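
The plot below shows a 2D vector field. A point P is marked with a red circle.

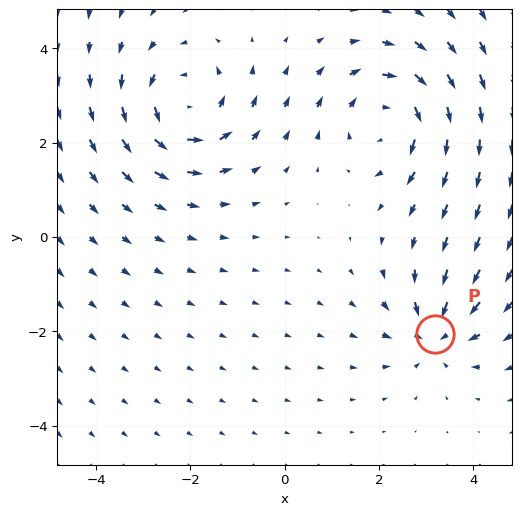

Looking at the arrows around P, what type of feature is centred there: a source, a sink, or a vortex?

At P (3.2, -2.1) the arrows converge inward. Divergence about -4, curl ≈0 — negative divergence with near-zero curl is a sink.

sink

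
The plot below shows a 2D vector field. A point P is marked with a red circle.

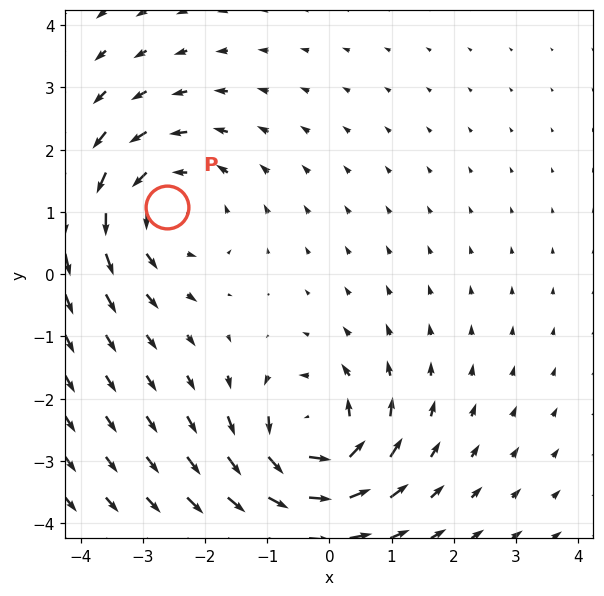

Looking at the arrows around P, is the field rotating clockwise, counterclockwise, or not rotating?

Near P at (-2.6, 1.1) the arrows circulate counterclockwise. The curl (z-component) there is about +3; positive curl means counterclockwise rotation.

counterclockwise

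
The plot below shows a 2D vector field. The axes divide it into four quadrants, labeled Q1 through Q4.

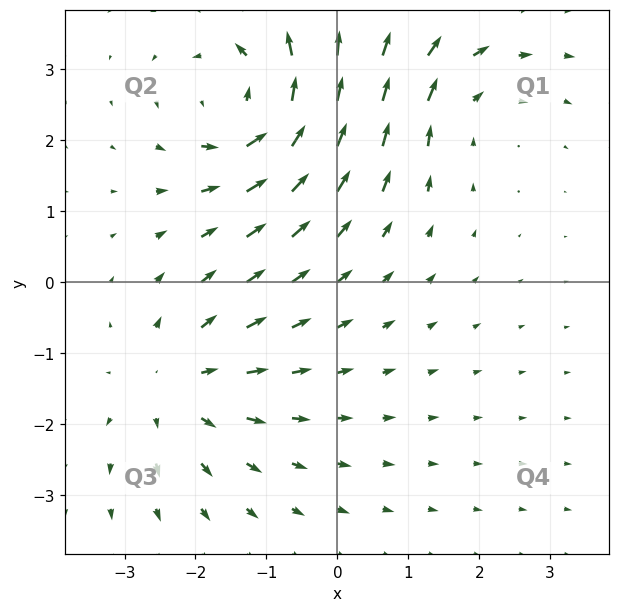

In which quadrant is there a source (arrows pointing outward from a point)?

Q3

The source sits at approximately (-2.3, -1.4), which lies in quadrant Q3. The divergence there is about +4, positive as expected for a source.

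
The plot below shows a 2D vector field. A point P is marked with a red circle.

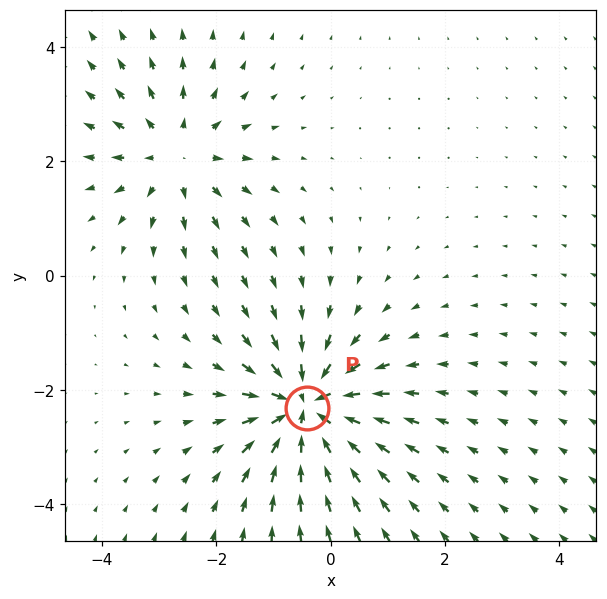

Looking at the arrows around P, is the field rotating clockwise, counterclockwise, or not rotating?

Near P at (-0.4, -2.3) the arrows show no circulation. The curl there is ≈0.

not rotating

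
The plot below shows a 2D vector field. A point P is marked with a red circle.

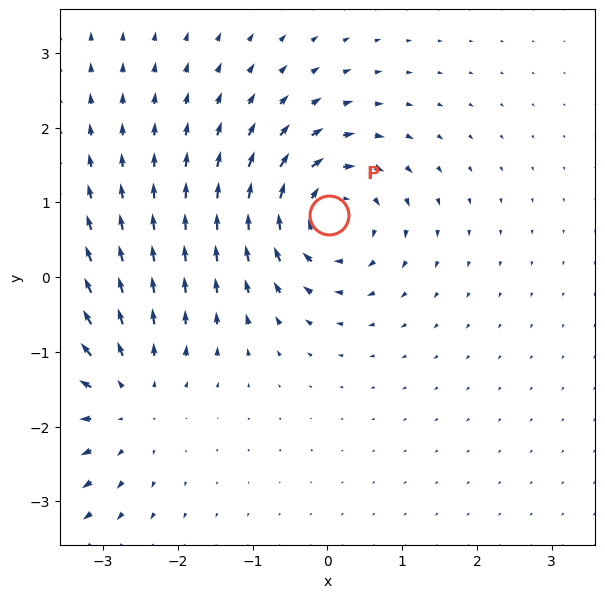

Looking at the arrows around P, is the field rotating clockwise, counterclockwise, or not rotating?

clockwise

Near P at (0.0, 0.8) the arrows circulate clockwise. The curl (z-component) there is about -6; negative curl means clockwise rotation.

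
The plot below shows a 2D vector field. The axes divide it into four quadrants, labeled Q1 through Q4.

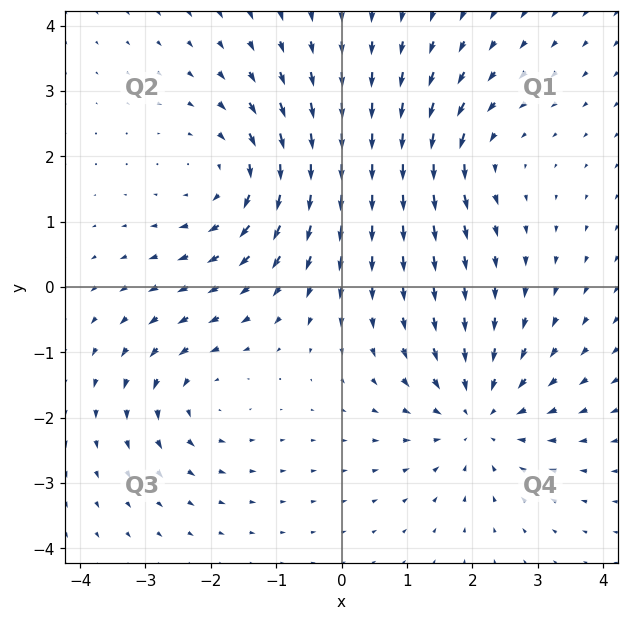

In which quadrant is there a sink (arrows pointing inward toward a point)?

Q4

The sink sits at approximately (2.1, -2.0), which lies in quadrant Q4. The divergence there is about -4, negative as expected for a sink.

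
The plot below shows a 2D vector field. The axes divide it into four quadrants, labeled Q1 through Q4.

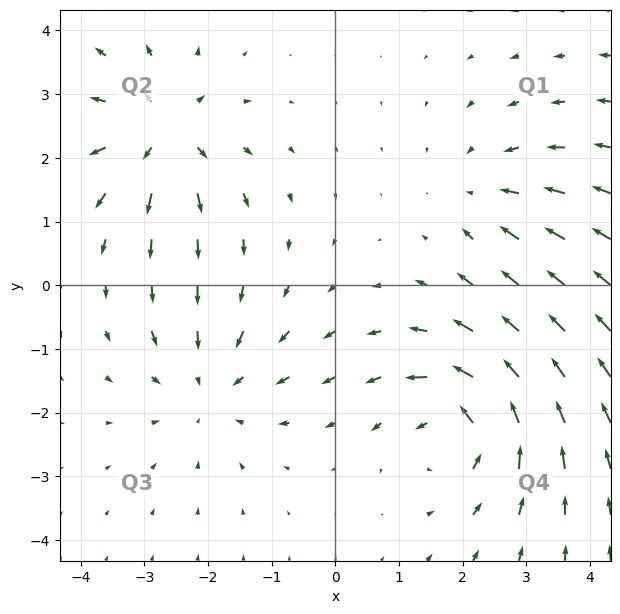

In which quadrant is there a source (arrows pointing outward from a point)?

Q2

The source sits at approximately (-2.7, 2.4), which lies in quadrant Q2. The divergence there is about +5, positive as expected for a source.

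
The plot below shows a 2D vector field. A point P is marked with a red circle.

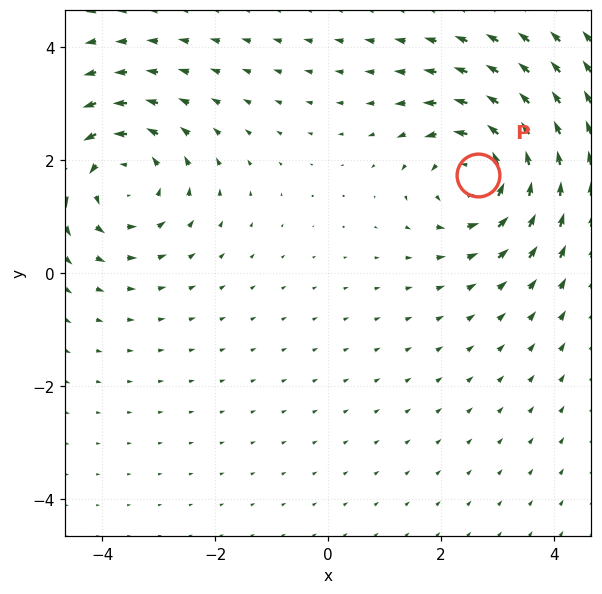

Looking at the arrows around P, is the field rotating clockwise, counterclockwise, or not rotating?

counterclockwise

Near P at (2.7, 1.7) the arrows circulate counterclockwise. The curl (z-component) there is about +5; positive curl means counterclockwise rotation.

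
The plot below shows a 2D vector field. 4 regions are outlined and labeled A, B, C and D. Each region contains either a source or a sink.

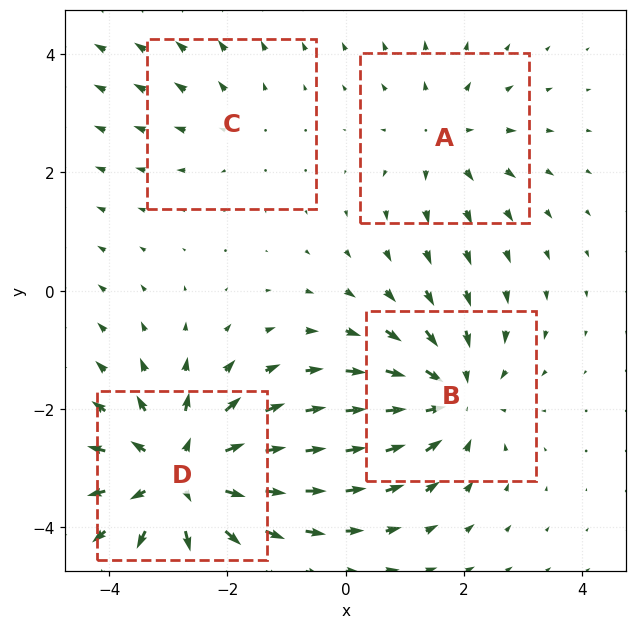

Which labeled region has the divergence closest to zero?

C

Divergence at each region's feature centre — A: about +3, B: about -5, C: about +2, D: about +6. Region C is closest to zero.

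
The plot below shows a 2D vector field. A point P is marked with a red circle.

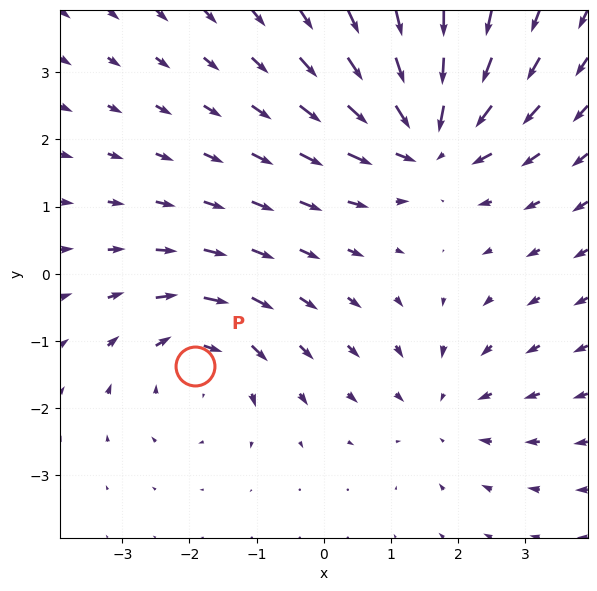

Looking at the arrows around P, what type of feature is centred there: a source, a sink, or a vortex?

vortex

At P (-1.9, -1.4) the arrows circulate clockwise. Divergence ≈0, curl about -3 — near-zero divergence with nonzero curl is a vortex.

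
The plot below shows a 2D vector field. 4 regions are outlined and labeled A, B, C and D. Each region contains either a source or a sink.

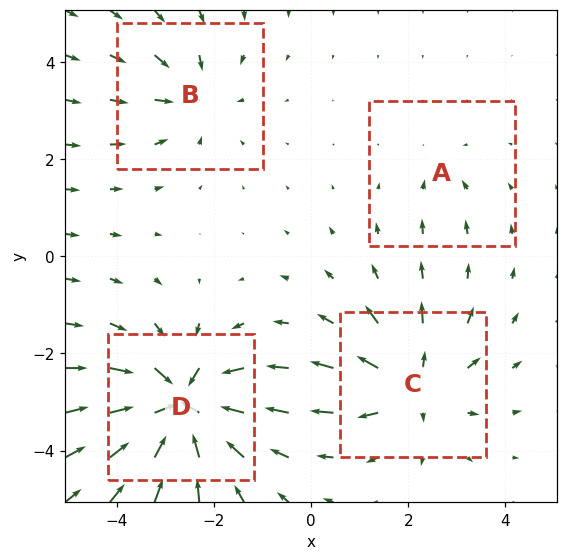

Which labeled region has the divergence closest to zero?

Divergence at each region's feature centre — A: about -2, B: about -4, C: about +5, D: about -8. Region A is closest to zero.

A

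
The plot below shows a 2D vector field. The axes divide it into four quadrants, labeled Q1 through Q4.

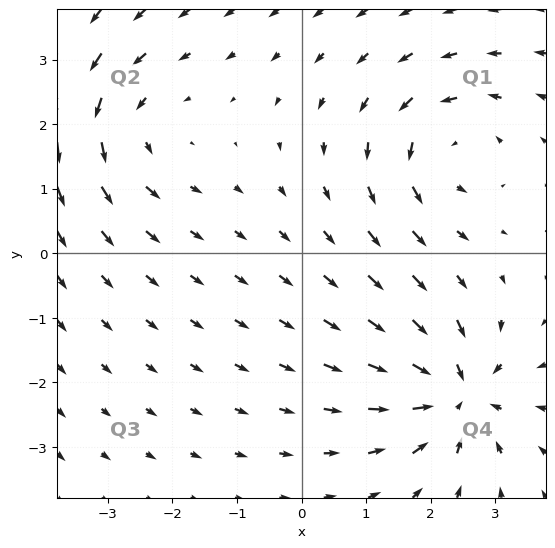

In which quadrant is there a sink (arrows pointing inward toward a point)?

The sink sits at approximately (2.4, -2.2), which lies in quadrant Q4. The divergence there is about -6, negative as expected for a sink.

Q4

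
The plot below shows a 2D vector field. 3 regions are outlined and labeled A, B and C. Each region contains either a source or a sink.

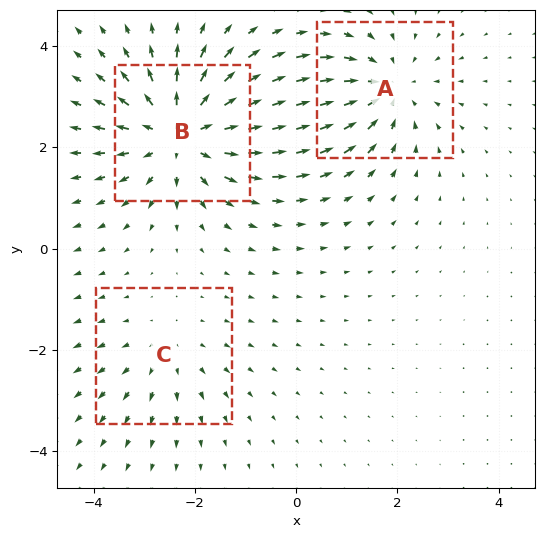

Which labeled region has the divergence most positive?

B

Divergence at each region's feature centre — A: about -3, B: about +4, C: about +2. Region B is most positive.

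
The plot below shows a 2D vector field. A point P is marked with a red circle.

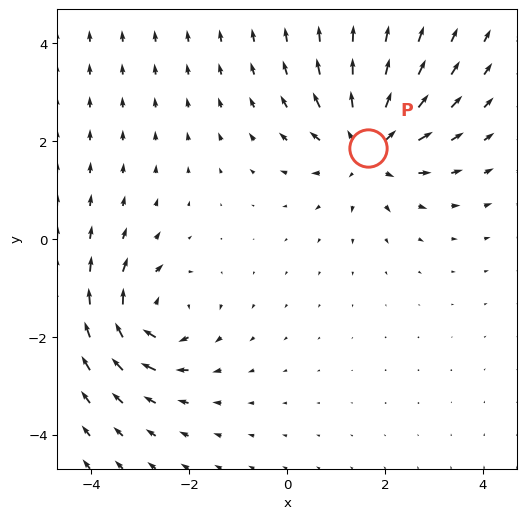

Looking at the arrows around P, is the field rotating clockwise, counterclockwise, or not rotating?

Near P at (1.6, 1.9) the arrows show no circulation. The curl there is ≈0.

not rotating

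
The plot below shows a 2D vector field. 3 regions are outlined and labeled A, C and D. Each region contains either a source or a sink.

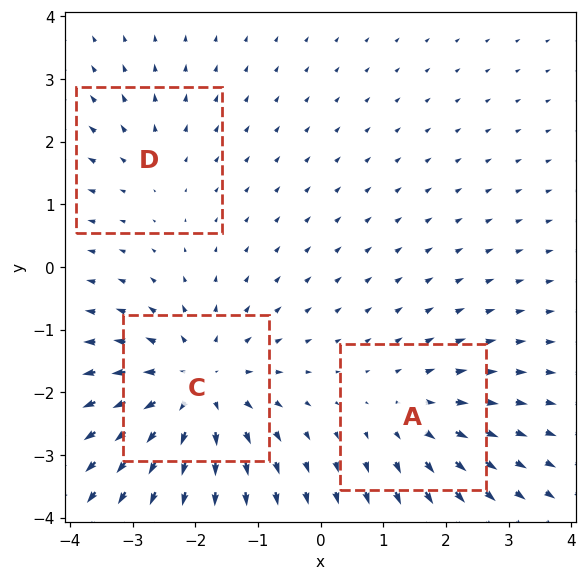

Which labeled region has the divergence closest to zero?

Divergence at each region's feature centre — A: about +3, C: about +5, D: about +2. Region D is closest to zero.

D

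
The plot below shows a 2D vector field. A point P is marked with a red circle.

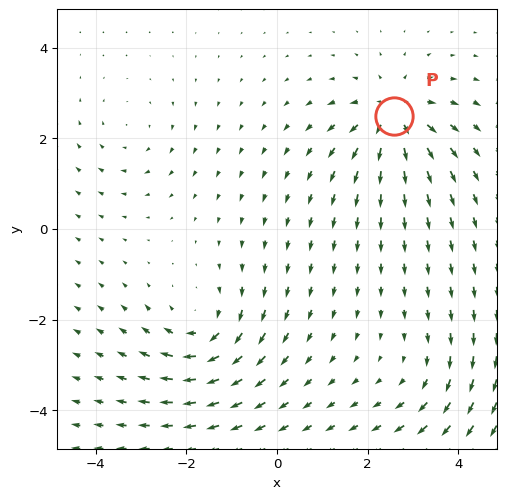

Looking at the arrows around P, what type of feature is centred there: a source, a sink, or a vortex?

source

At P (2.6, 2.5) the arrows spread outward. Divergence about +6, curl ≈0 — positive divergence with near-zero curl is a source.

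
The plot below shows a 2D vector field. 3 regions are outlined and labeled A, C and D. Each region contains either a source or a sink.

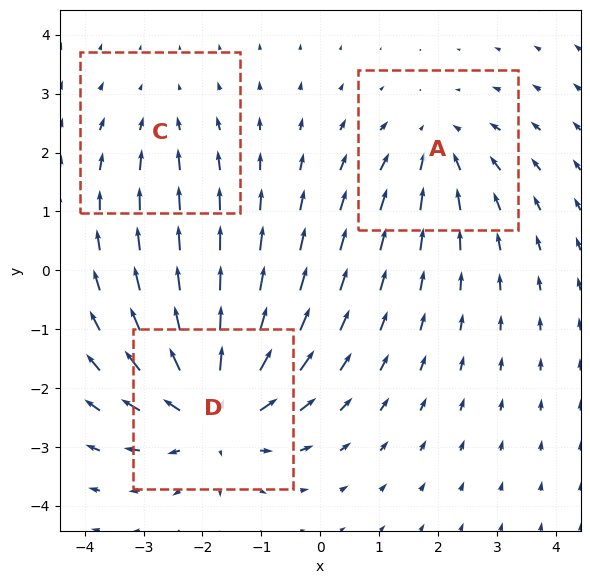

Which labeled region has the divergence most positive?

D

Divergence at each region's feature centre — A: about -3, C: about -2, D: about +5. Region D is most positive.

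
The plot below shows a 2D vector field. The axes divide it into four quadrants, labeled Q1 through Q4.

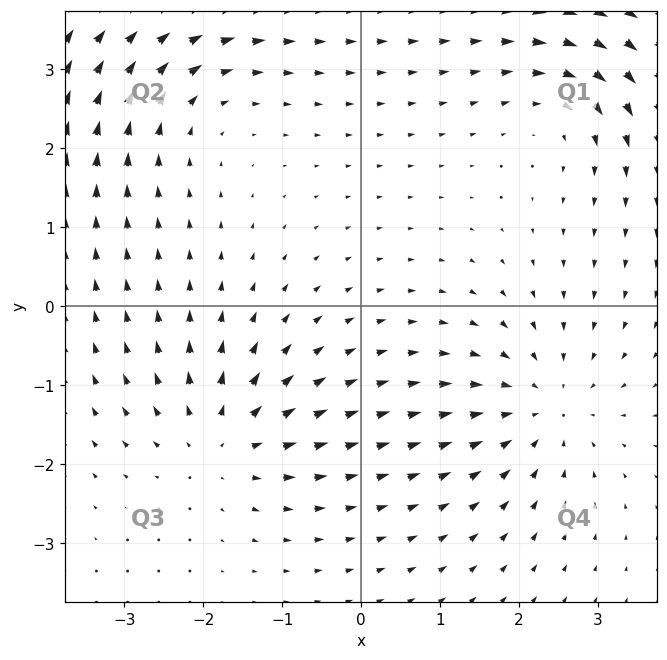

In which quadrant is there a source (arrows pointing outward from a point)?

Q3

The source sits at approximately (-1.8, -1.7), which lies in quadrant Q3. The divergence there is about +4, positive as expected for a source.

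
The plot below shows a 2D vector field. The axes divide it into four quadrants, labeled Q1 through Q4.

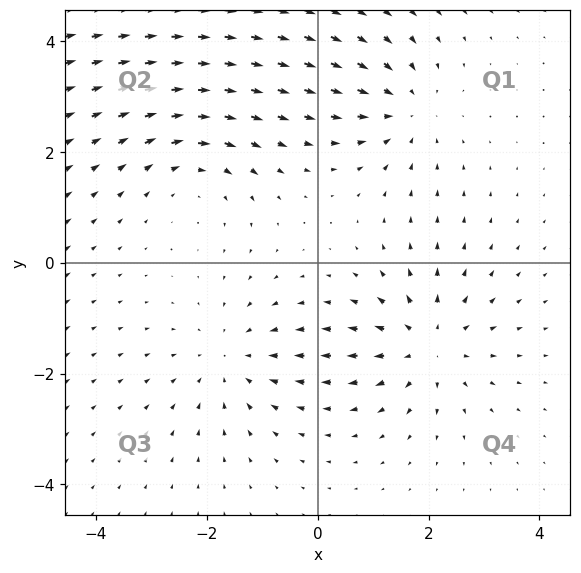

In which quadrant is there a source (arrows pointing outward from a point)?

Q4

The source sits at approximately (2.0, -1.5), which lies in quadrant Q4. The divergence there is about +5, positive as expected for a source.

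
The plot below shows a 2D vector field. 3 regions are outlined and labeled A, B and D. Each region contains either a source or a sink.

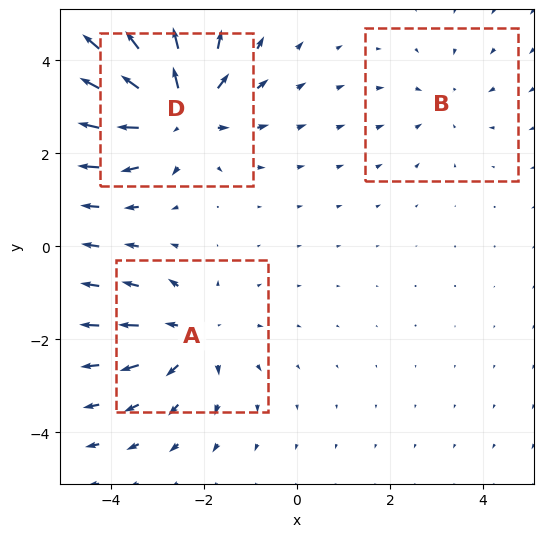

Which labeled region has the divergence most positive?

D

Divergence at each region's feature centre — A: about +3, B: about -2, D: about +5. Region D is most positive.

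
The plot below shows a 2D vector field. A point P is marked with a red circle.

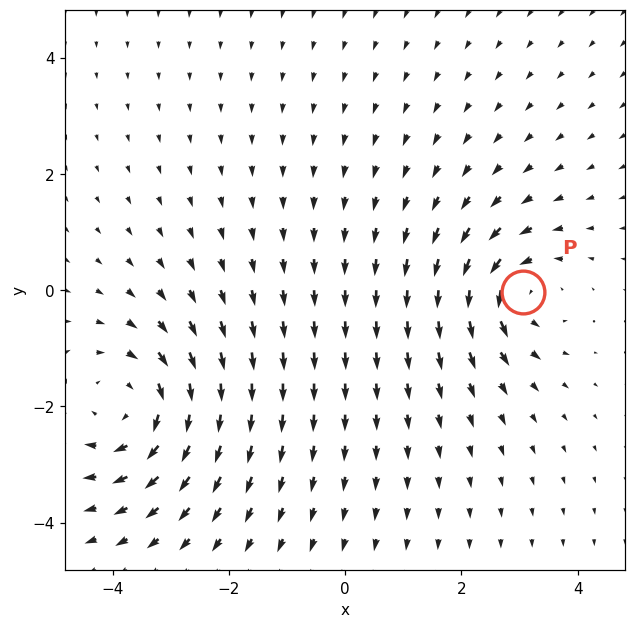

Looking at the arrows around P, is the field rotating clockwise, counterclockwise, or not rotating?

counterclockwise

Near P at (3.1, -0.0) the arrows circulate counterclockwise. The curl (z-component) there is about +3; positive curl means counterclockwise rotation.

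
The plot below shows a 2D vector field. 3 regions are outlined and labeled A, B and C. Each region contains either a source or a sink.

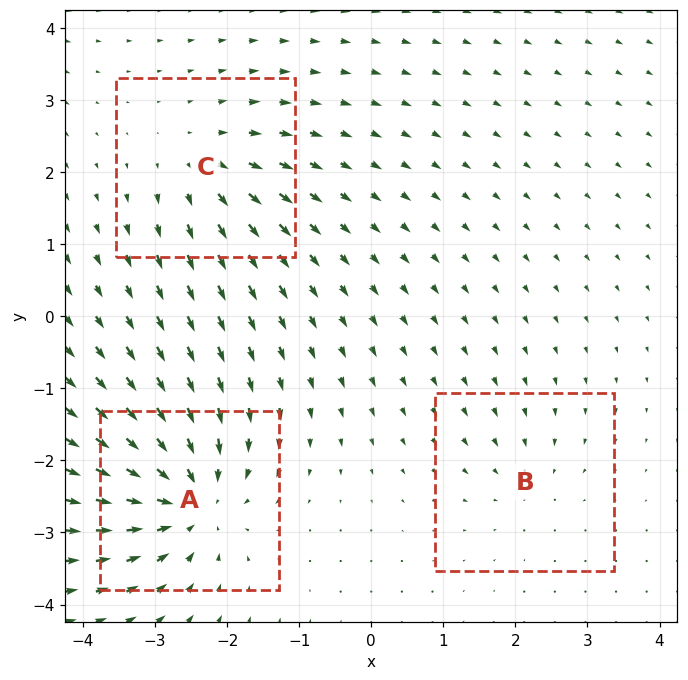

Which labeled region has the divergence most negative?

Divergence at each region's feature centre — A: about -6, B: about -2, C: about +4. Region A is most negative.

A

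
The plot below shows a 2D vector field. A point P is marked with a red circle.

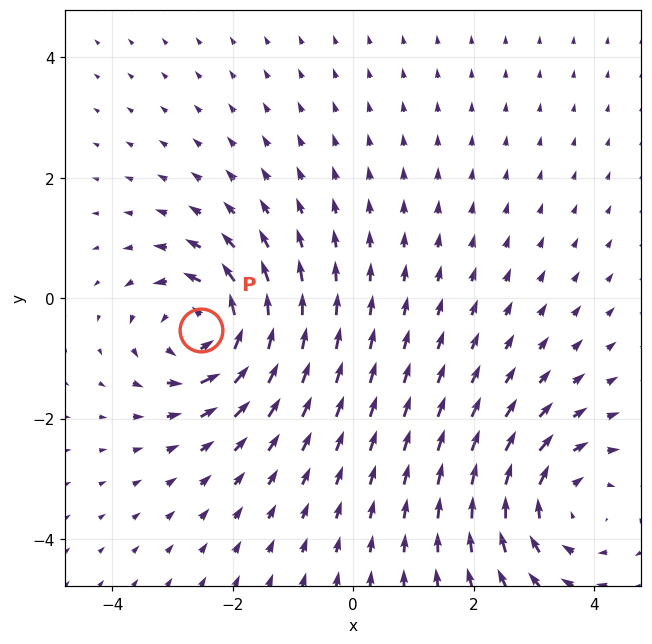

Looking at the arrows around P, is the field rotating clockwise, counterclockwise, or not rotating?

counterclockwise

Near P at (-2.5, -0.5) the arrows circulate counterclockwise. The curl (z-component) there is about +5; positive curl means counterclockwise rotation.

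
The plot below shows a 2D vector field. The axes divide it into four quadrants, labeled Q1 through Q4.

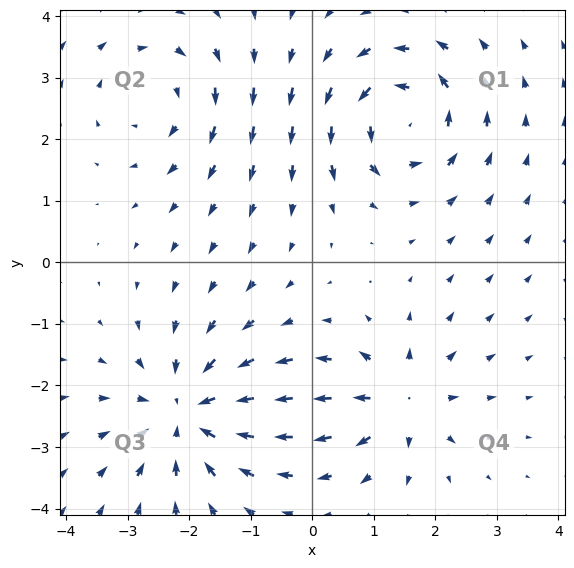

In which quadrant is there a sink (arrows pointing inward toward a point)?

Q3

The sink sits at approximately (-2.0, -2.4), which lies in quadrant Q3. The divergence there is about -5, negative as expected for a sink.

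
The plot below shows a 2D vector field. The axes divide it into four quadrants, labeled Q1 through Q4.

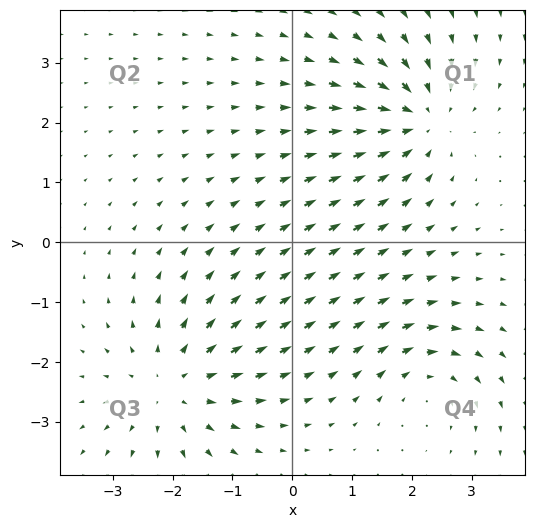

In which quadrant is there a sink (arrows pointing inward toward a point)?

Q1

The sink sits at approximately (2.1, 2.1), which lies in quadrant Q1. The divergence there is about -5, negative as expected for a sink.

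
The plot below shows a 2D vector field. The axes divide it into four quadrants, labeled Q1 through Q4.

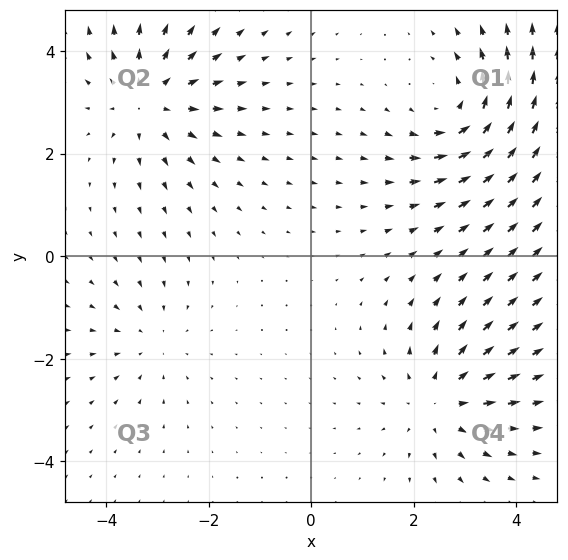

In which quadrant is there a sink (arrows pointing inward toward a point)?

Q3

The sink sits at approximately (-3.1, -1.6), which lies in quadrant Q3. The divergence there is about -2, negative as expected for a sink.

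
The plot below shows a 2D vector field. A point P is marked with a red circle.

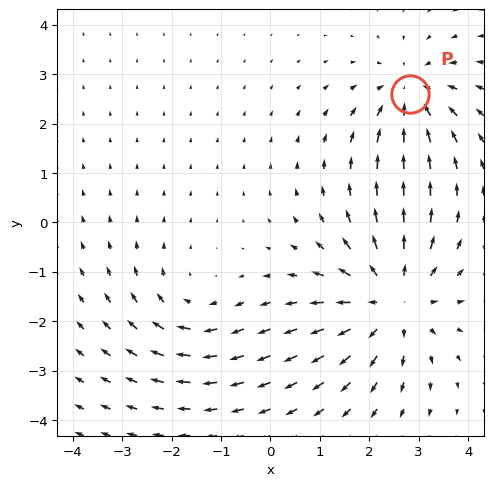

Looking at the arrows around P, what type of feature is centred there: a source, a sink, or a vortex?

At P (2.8, 2.6) the arrows converge inward. Divergence about -3, curl ≈0 — negative divergence with near-zero curl is a sink.

sink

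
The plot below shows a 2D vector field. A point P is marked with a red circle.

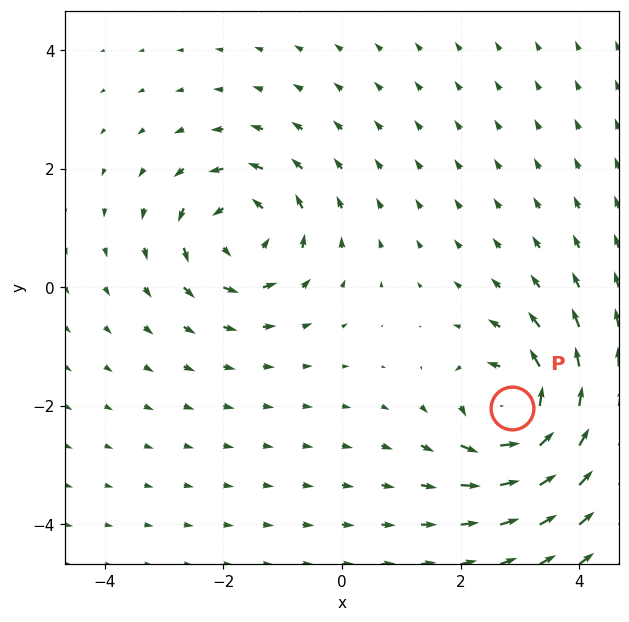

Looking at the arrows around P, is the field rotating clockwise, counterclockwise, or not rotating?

counterclockwise

Near P at (2.9, -2.0) the arrows circulate counterclockwise. The curl (z-component) there is about +5; positive curl means counterclockwise rotation.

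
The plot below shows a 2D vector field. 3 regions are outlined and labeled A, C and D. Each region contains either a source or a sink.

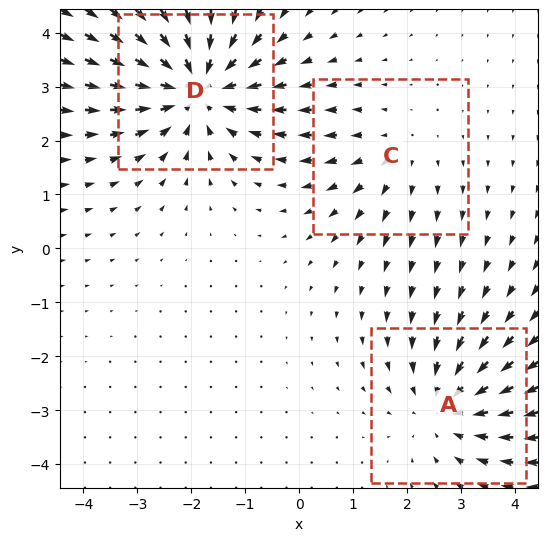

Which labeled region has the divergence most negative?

Divergence at each region's feature centre — A: about -3, C: about +2, D: about -4. Region D is most negative.

D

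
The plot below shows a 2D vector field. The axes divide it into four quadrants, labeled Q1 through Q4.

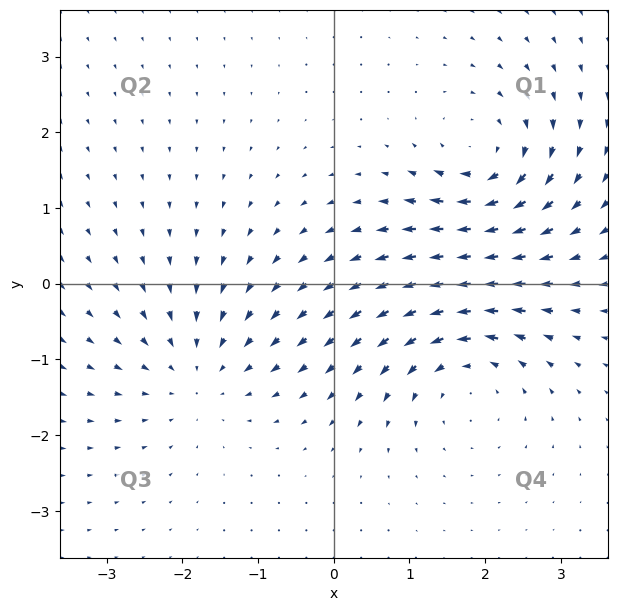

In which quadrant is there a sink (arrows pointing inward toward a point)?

The sink sits at approximately (-1.8, -1.2), which lies in quadrant Q3. The divergence there is about -4, negative as expected for a sink.

Q3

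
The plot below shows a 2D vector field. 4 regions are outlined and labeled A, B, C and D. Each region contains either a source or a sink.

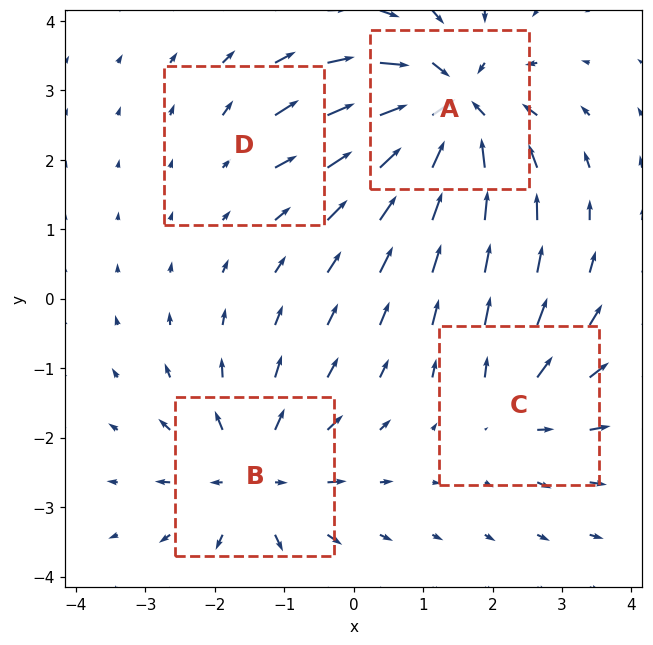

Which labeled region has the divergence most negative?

Divergence at each region's feature centre — A: about -8, B: about +5, C: about +4, D: about +2. Region A is most negative.

A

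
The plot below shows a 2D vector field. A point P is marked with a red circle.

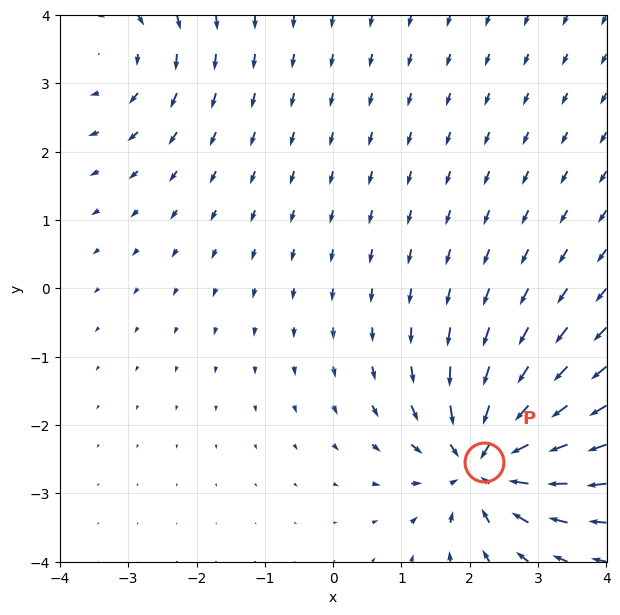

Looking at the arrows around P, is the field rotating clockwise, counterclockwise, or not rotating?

Near P at (2.2, -2.5) the arrows show no circulation. The curl there is ≈0.

not rotating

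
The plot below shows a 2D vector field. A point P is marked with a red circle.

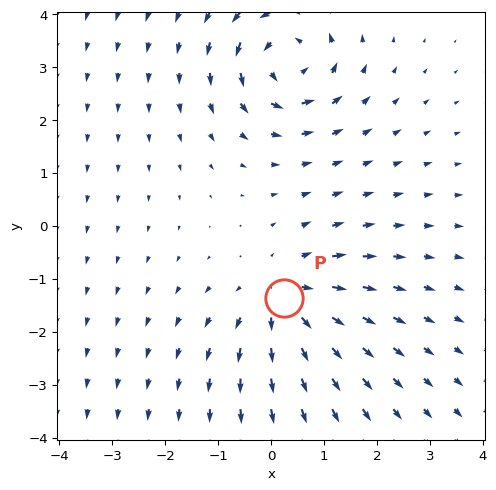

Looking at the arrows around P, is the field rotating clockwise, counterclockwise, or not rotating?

not rotating

Near P at (0.2, -1.4) the arrows show no circulation. The curl there is ≈0.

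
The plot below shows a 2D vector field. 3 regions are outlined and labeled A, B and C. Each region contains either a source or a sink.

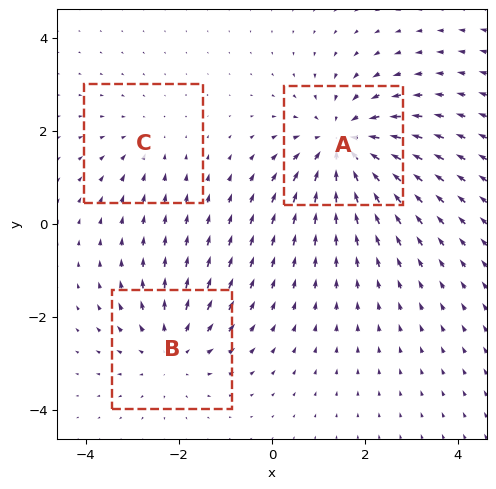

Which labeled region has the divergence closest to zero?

Divergence at each region's feature centre — A: about -4, B: about +3, C: about -2. Region C is closest to zero.

C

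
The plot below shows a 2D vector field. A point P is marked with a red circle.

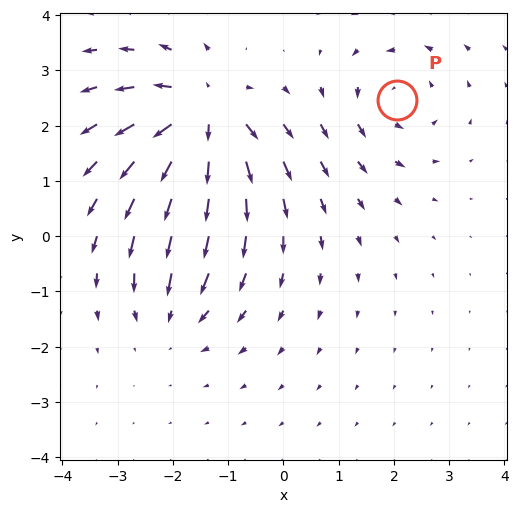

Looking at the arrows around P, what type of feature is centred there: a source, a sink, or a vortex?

vortex

At P (2.1, 2.5) the arrows circulate counterclockwise. Divergence ≈0, curl about +3 — near-zero divergence with nonzero curl is a vortex.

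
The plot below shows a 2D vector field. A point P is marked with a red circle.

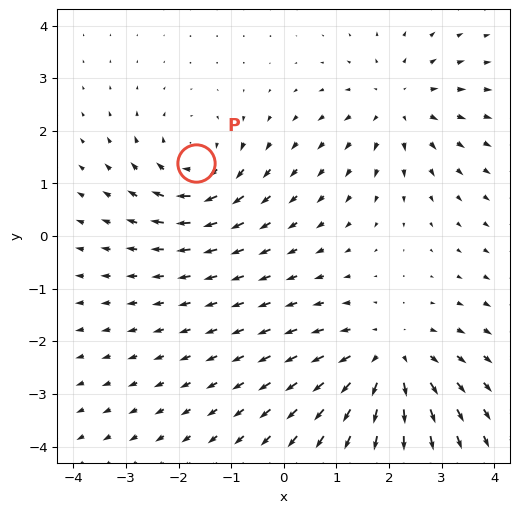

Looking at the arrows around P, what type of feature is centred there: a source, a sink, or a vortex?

At P (-1.7, 1.4) the arrows circulate clockwise. Divergence ≈0, curl about -3 — near-zero divergence with nonzero curl is a vortex.

vortex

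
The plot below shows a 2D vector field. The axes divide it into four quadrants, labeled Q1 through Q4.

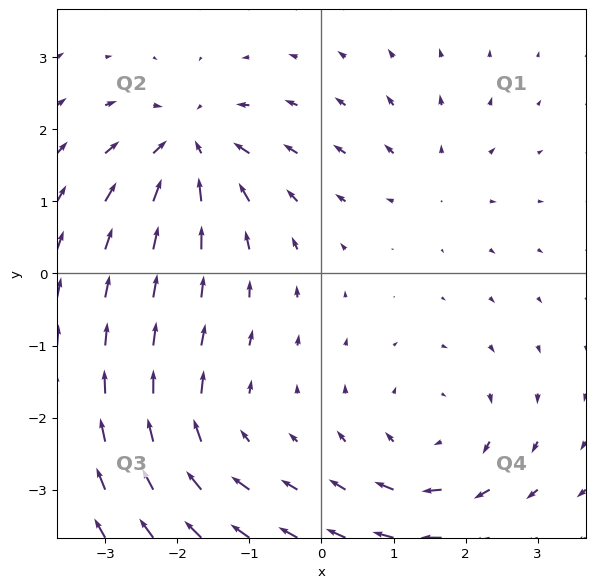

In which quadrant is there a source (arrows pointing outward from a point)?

Q1

The source sits at approximately (1.6, 1.3), which lies in quadrant Q1. The divergence there is about +3, positive as expected for a source.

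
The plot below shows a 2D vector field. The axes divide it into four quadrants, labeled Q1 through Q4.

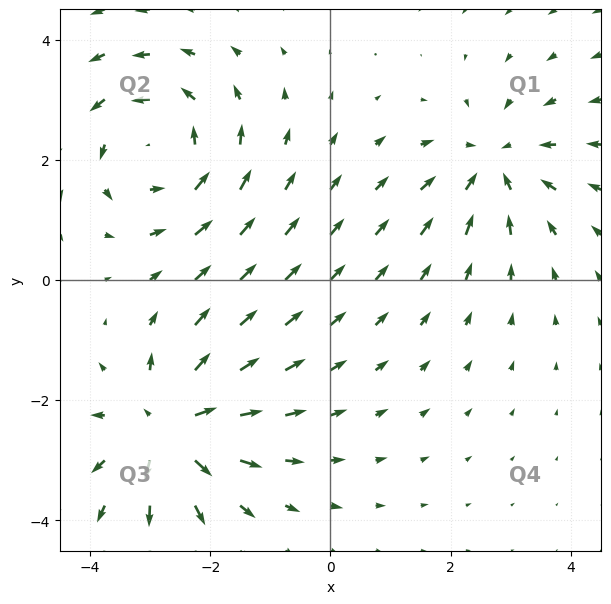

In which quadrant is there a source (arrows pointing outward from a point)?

Q3

The source sits at approximately (-2.7, -2.5), which lies in quadrant Q3. The divergence there is about +5, positive as expected for a source.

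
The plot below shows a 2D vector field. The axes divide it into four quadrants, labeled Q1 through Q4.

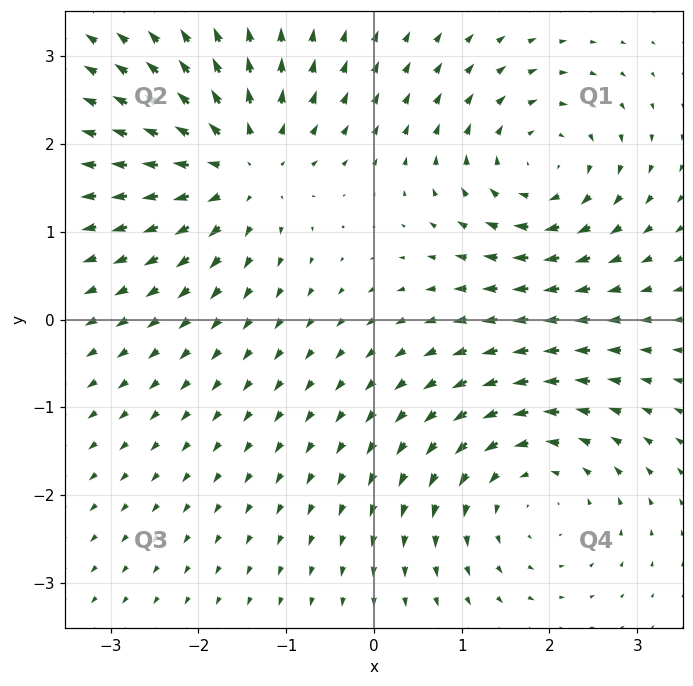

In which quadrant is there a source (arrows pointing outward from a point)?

The source sits at approximately (-1.5, 1.7), which lies in quadrant Q2. The divergence there is about +4, positive as expected for a source.

Q2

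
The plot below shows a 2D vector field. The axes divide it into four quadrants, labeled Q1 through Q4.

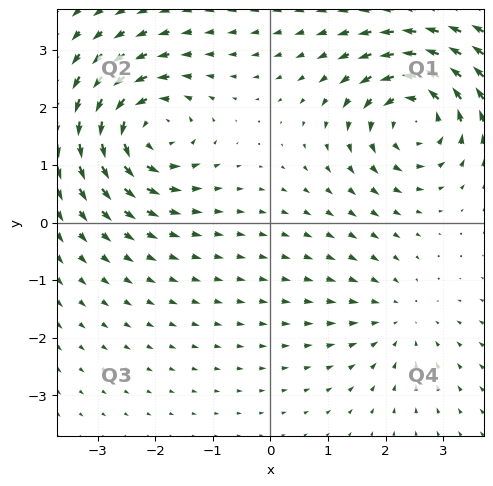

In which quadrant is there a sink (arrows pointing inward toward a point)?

Q4

The sink sits at approximately (2.2, -1.7), which lies in quadrant Q4. The divergence there is about -3, negative as expected for a sink.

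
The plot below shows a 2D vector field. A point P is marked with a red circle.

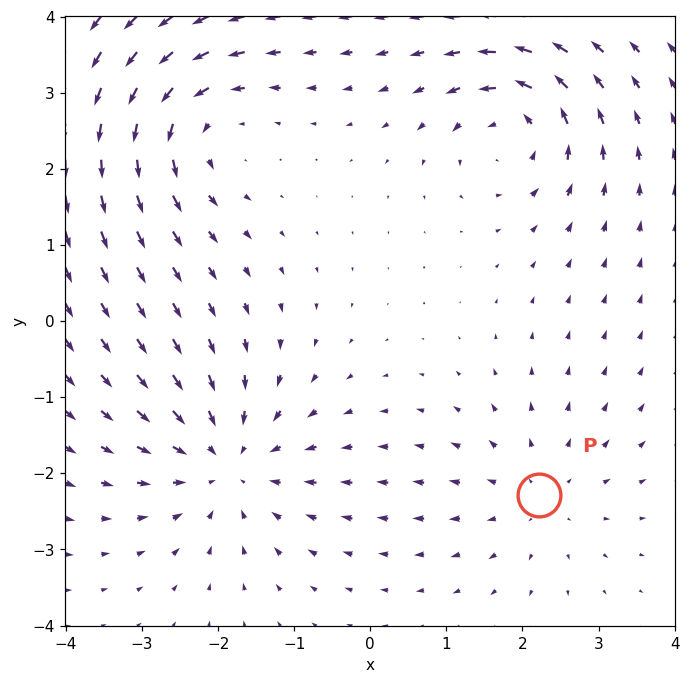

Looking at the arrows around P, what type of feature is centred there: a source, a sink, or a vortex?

source

At P (2.2, -2.3) the arrows spread outward. Divergence about +2, curl ≈0 — positive divergence with near-zero curl is a source.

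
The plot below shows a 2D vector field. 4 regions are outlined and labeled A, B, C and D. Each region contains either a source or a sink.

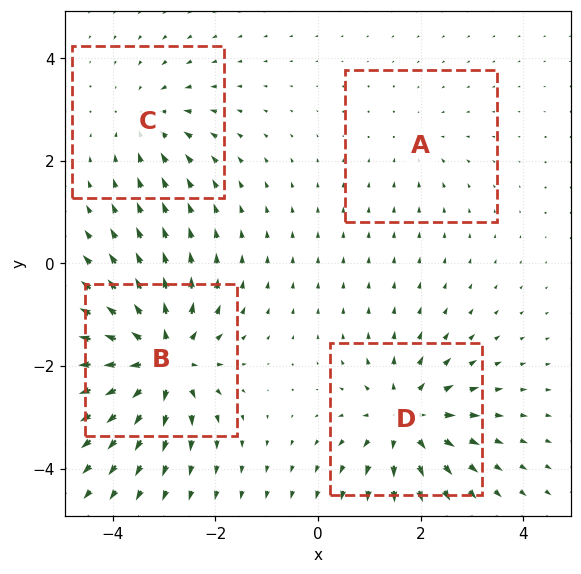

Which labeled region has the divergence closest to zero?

A

Divergence at each region's feature centre — A: about -2, B: about +8, C: about -4, D: about +6. Region A is closest to zero.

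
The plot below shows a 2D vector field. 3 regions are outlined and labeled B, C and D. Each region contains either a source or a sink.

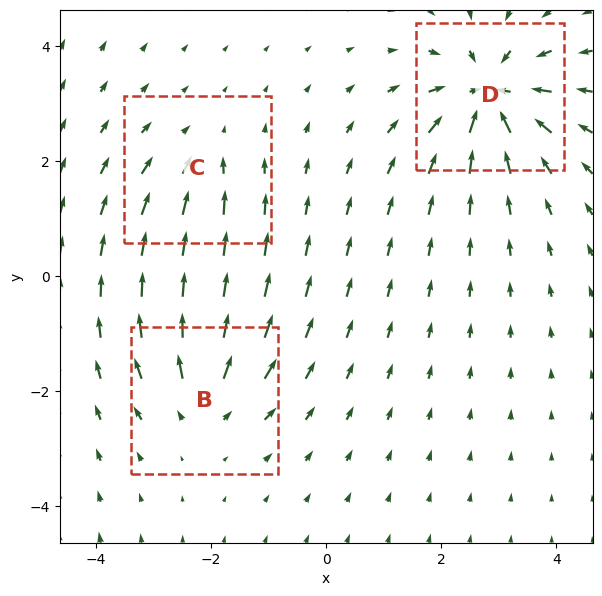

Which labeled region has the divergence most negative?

Divergence at each region's feature centre — B: about +4, C: about -3, D: about -6. Region D is most negative.

D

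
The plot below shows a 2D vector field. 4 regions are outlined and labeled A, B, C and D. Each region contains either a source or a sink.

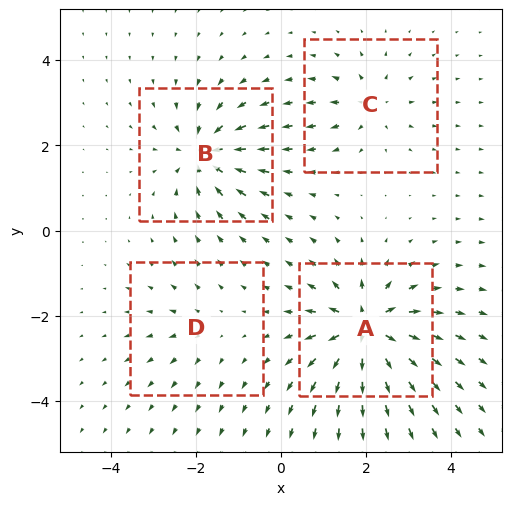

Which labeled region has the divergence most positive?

Divergence at each region's feature centre — A: about +9, B: about -6, C: about +4, D: about +3. Region A is most positive.

A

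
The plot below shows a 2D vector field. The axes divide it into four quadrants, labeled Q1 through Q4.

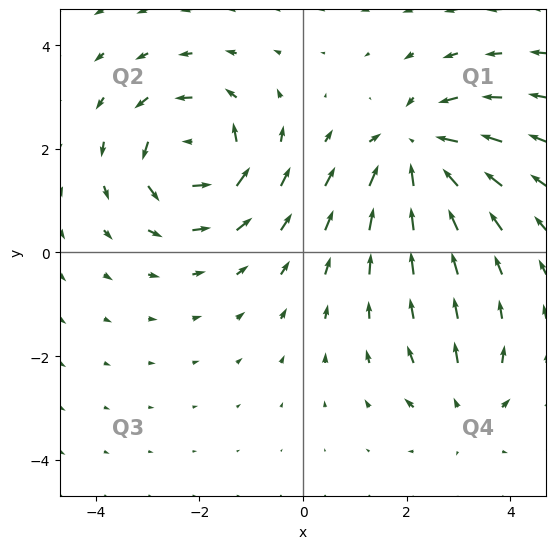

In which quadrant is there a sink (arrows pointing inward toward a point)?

Q1

The sink sits at approximately (2.2, 2.0), which lies in quadrant Q1. The divergence there is about -6, negative as expected for a sink.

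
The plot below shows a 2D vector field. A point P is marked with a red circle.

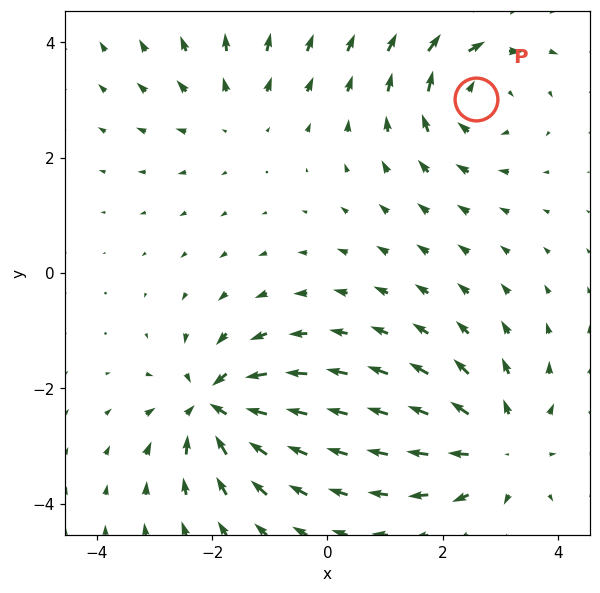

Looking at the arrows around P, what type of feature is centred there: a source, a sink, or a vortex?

At P (2.6, 3.0) the arrows circulate clockwise. Divergence ≈0, curl about -4 — near-zero divergence with nonzero curl is a vortex.

vortex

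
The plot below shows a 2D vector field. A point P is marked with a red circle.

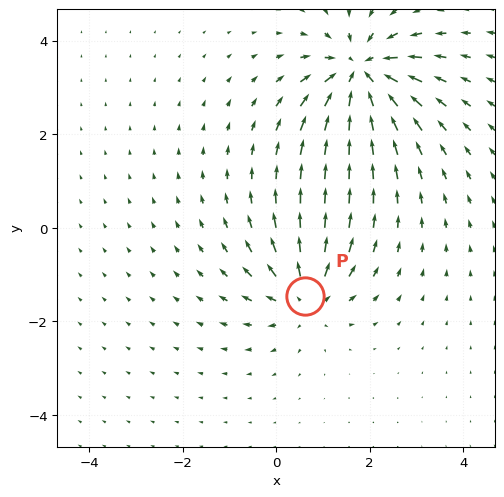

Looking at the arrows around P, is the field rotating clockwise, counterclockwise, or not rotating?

not rotating

Near P at (0.6, -1.5) the arrows show no circulation. The curl there is ≈0.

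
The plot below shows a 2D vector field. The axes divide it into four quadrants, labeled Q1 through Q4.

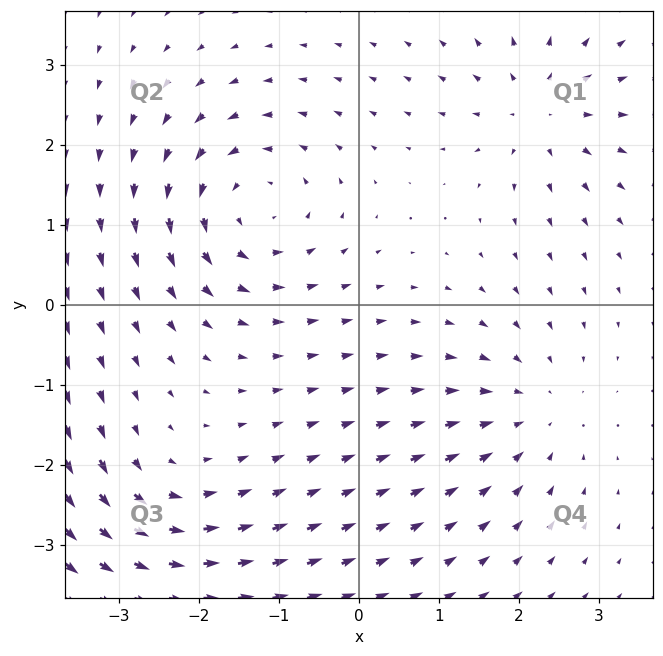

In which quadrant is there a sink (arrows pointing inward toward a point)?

Q4

The sink sits at approximately (2.2, -1.3), which lies in quadrant Q4. The divergence there is about -3, negative as expected for a sink.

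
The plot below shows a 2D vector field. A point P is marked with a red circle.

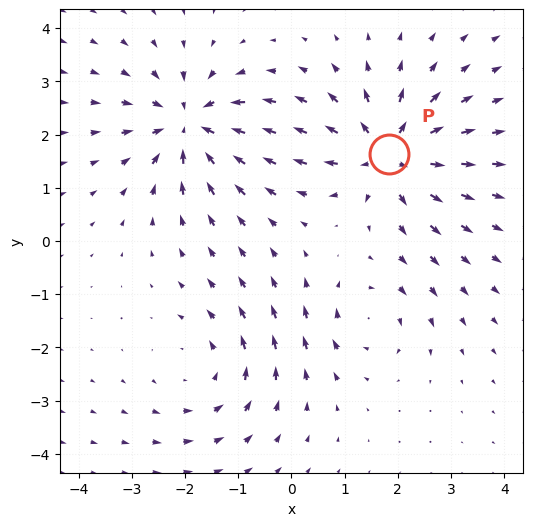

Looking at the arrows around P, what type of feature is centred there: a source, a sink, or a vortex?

At P (1.8, 1.6) the arrows spread outward. Divergence about +6, curl ≈0 — positive divergence with near-zero curl is a source.

source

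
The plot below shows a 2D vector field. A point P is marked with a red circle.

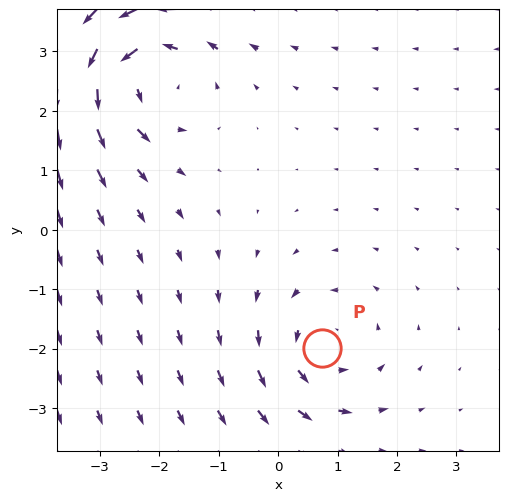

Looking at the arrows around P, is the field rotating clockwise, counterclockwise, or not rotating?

counterclockwise

Near P at (0.7, -2.0) the arrows circulate counterclockwise. The curl (z-component) there is about +3; positive curl means counterclockwise rotation.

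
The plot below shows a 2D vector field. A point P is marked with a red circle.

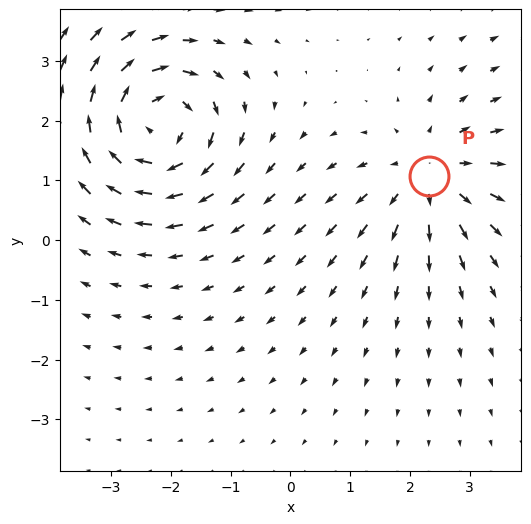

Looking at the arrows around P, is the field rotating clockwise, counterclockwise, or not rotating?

Near P at (2.3, 1.1) the arrows show no circulation. The curl there is ≈0.

not rotating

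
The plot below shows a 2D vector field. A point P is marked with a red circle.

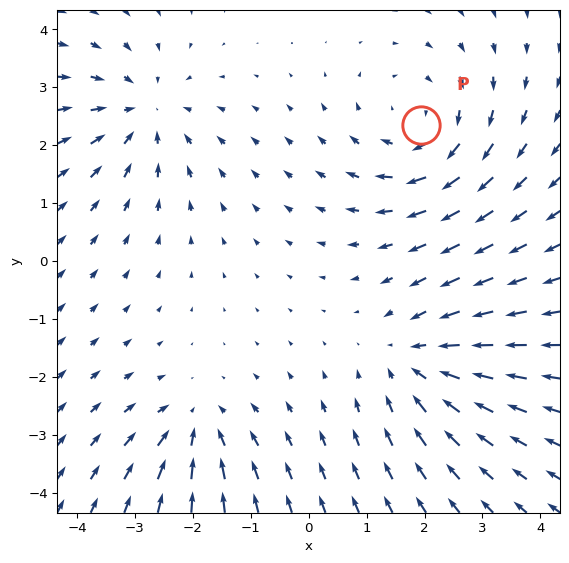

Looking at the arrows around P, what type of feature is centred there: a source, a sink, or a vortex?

vortex

At P (1.9, 2.4) the arrows circulate clockwise. Divergence ≈0, curl about -4 — near-zero divergence with nonzero curl is a vortex.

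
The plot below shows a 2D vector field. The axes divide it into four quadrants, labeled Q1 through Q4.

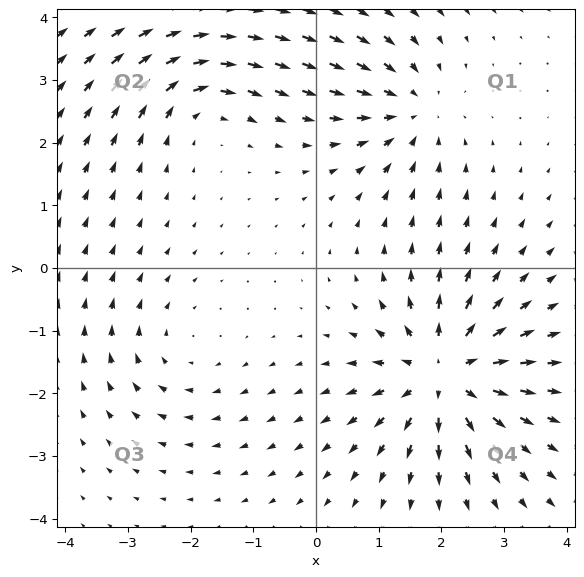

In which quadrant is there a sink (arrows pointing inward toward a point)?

Q1

The sink sits at approximately (1.5, 2.5), which lies in quadrant Q1. The divergence there is about -4, negative as expected for a sink.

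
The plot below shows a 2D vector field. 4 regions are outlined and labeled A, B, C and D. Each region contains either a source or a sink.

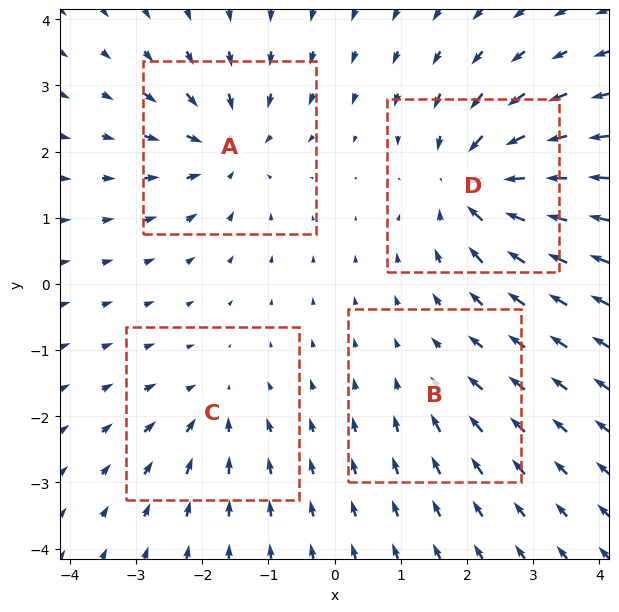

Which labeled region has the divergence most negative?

Divergence at each region's feature centre — A: about -6, B: about -3, C: about -4, D: about -8. Region D is most negative.

D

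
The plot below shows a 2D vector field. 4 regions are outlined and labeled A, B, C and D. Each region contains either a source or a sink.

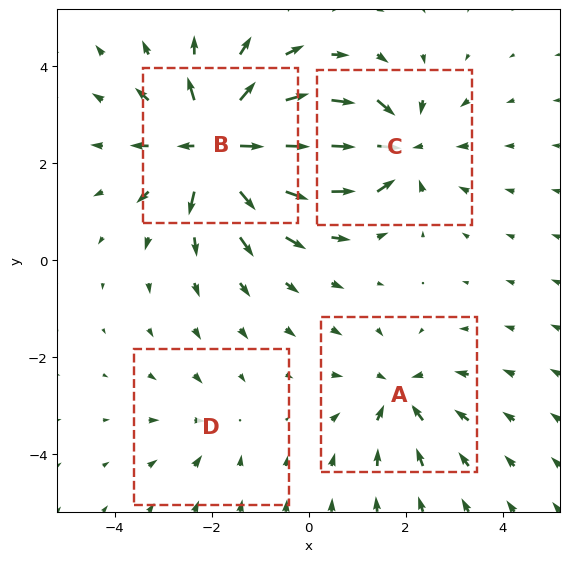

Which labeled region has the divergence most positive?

Divergence at each region's feature centre — A: about -4, B: about +8, C: about -5, D: about -2. Region B is most positive.

B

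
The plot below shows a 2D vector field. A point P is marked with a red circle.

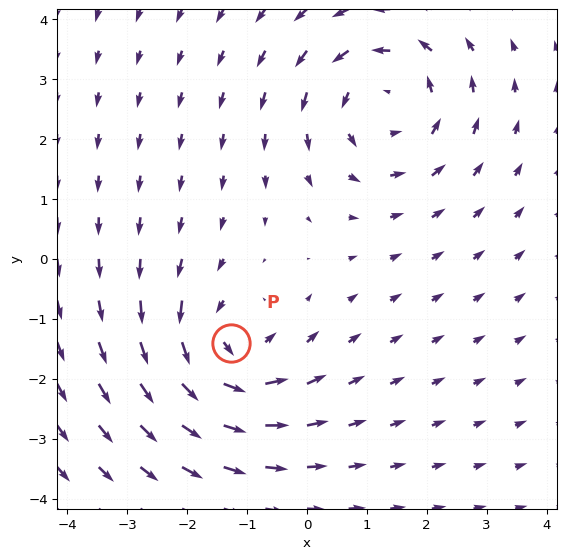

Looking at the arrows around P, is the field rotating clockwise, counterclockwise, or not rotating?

counterclockwise

Near P at (-1.3, -1.4) the arrows circulate counterclockwise. The curl (z-component) there is about +3; positive curl means counterclockwise rotation.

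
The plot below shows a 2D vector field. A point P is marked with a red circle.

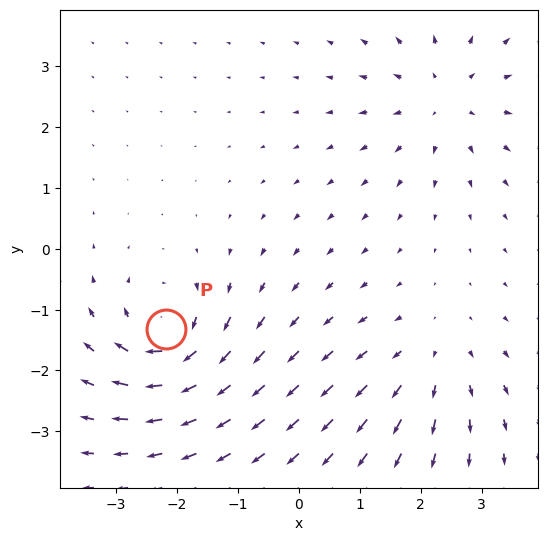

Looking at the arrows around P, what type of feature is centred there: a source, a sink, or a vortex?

At P (-2.2, -1.3) the arrows circulate clockwise. Divergence ≈0, curl about -7 — near-zero divergence with nonzero curl is a vortex.

vortex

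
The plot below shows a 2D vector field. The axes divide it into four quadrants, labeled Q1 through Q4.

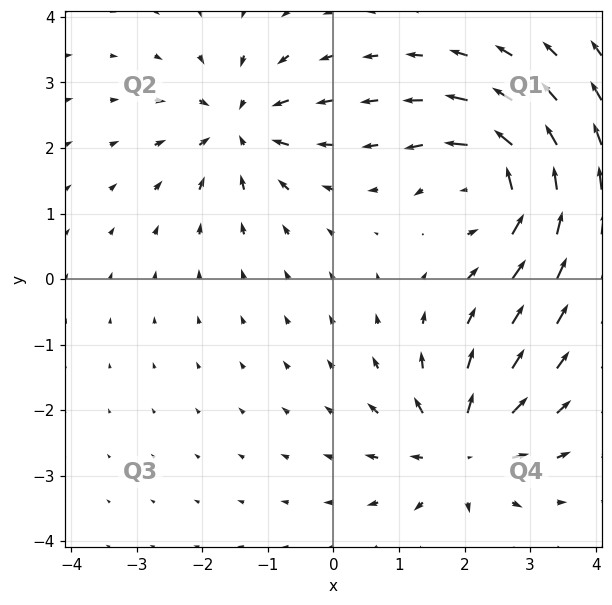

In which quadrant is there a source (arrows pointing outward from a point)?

Q4

The source sits at approximately (1.9, -2.6), which lies in quadrant Q4. The divergence there is about +5, positive as expected for a source.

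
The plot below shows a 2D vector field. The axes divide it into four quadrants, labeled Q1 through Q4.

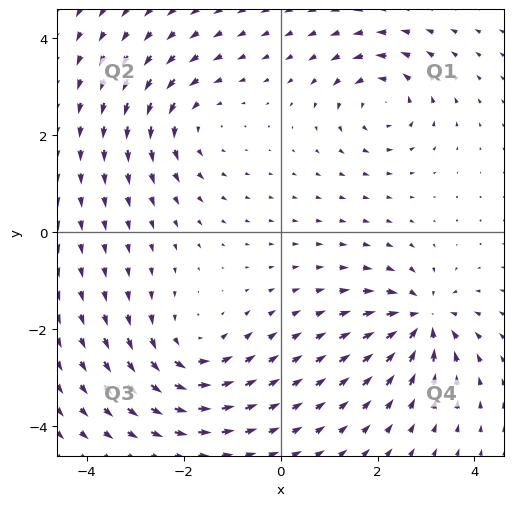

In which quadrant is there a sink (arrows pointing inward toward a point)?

Q4

The sink sits at approximately (2.9, -1.8), which lies in quadrant Q4. The divergence there is about -6, negative as expected for a sink.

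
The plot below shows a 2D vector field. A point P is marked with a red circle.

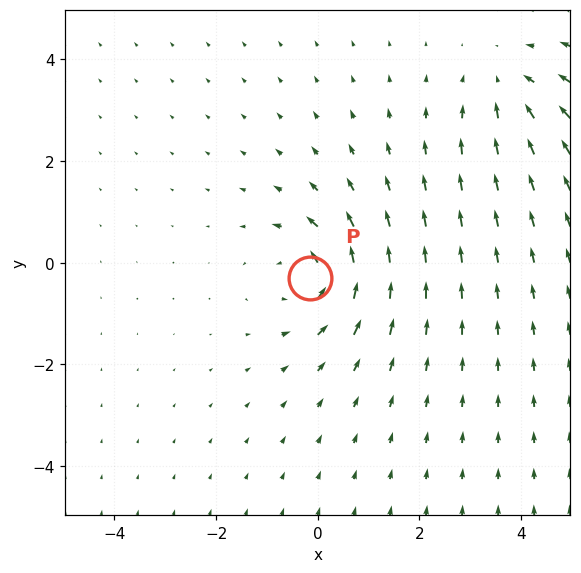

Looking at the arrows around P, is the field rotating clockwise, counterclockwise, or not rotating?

Near P at (-0.1, -0.3) the arrows circulate counterclockwise. The curl (z-component) there is about +5; positive curl means counterclockwise rotation.

counterclockwise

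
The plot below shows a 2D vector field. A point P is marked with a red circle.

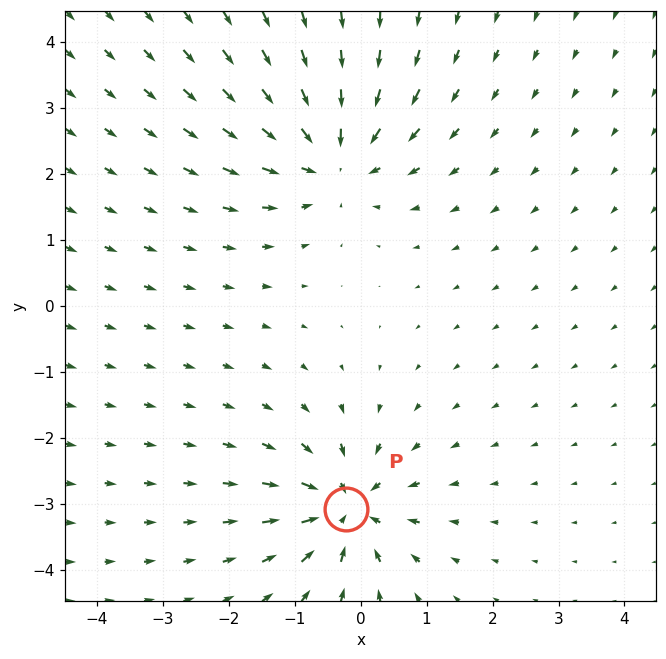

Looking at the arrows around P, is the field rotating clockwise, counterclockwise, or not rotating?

not rotating

Near P at (-0.2, -3.1) the arrows show no circulation. The curl there is ≈0.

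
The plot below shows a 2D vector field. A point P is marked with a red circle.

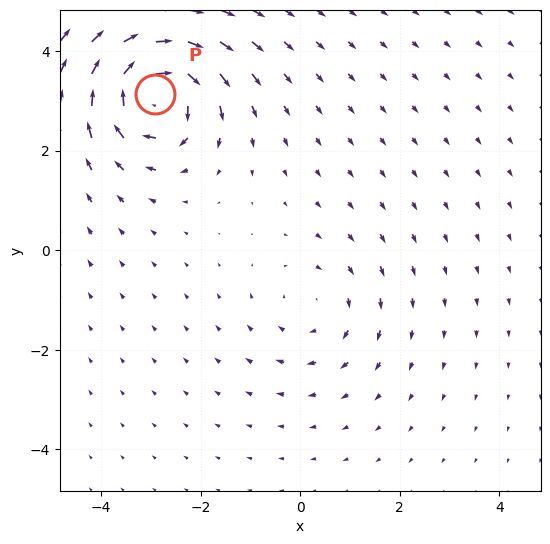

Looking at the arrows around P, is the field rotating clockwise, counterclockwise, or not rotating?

Near P at (-2.9, 3.1) the arrows circulate clockwise. The curl (z-component) there is about -7; negative curl means clockwise rotation.

clockwise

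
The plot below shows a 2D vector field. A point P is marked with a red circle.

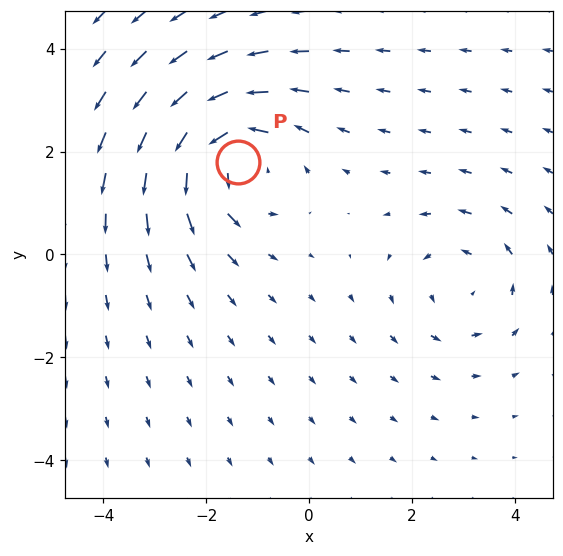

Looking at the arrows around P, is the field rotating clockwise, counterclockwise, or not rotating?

counterclockwise

Near P at (-1.4, 1.8) the arrows circulate counterclockwise. The curl (z-component) there is about +4; positive curl means counterclockwise rotation.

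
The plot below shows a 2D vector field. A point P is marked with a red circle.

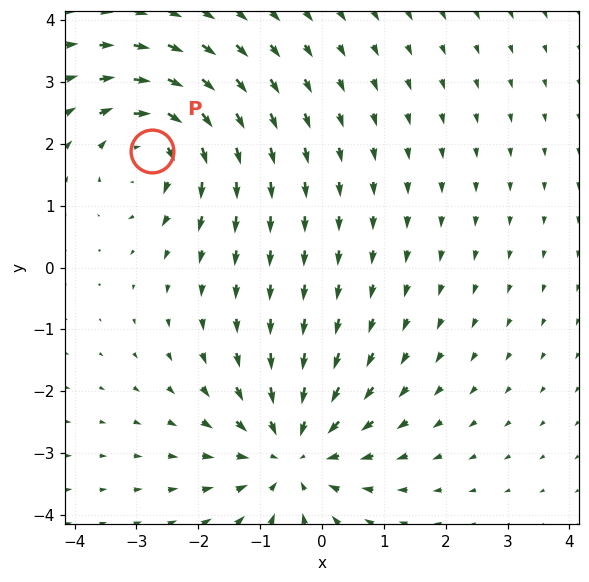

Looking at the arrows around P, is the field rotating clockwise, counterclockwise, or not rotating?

clockwise

Near P at (-2.8, 1.9) the arrows circulate clockwise. The curl (z-component) there is about -4; negative curl means clockwise rotation.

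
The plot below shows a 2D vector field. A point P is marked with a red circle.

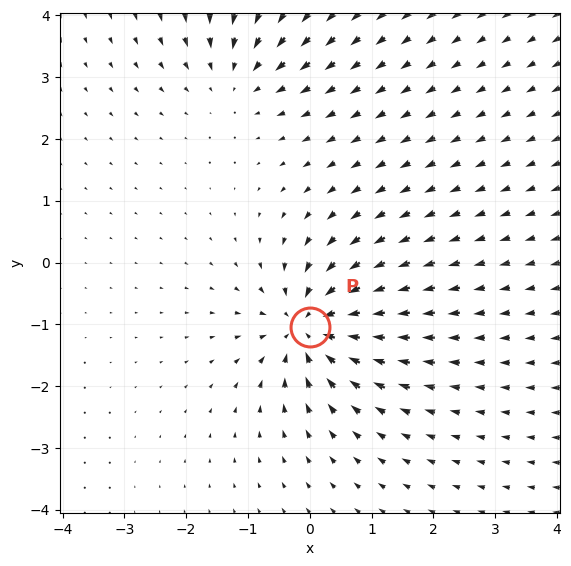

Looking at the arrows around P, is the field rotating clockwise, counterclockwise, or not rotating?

Near P at (0.0, -1.0) the arrows show no circulation. The curl there is ≈0.

not rotating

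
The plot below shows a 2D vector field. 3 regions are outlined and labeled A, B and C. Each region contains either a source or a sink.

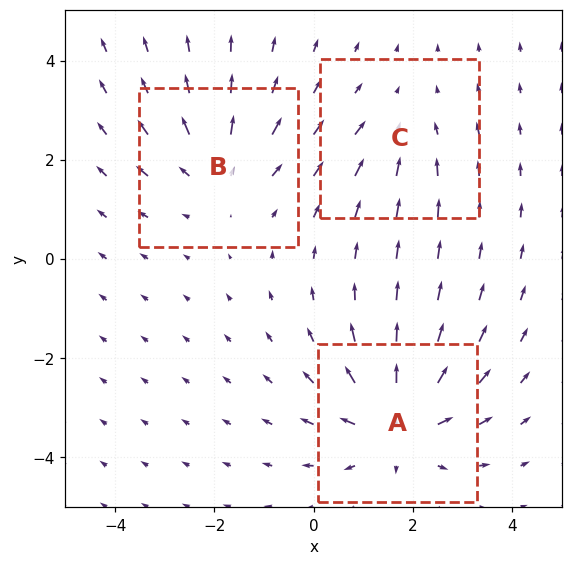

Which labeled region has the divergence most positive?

Divergence at each region's feature centre — A: about +4, B: about +3, C: about -2. Region A is most positive.

A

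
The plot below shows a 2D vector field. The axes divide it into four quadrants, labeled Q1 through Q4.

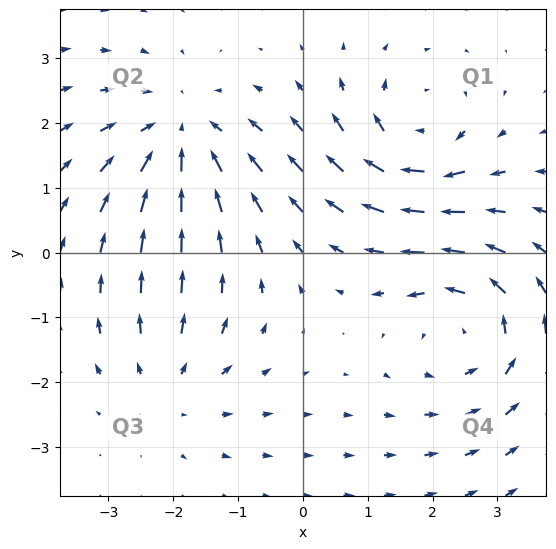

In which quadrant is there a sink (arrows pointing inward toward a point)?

Q2

The sink sits at approximately (-1.9, 1.8), which lies in quadrant Q2. The divergence there is about -4, negative as expected for a sink.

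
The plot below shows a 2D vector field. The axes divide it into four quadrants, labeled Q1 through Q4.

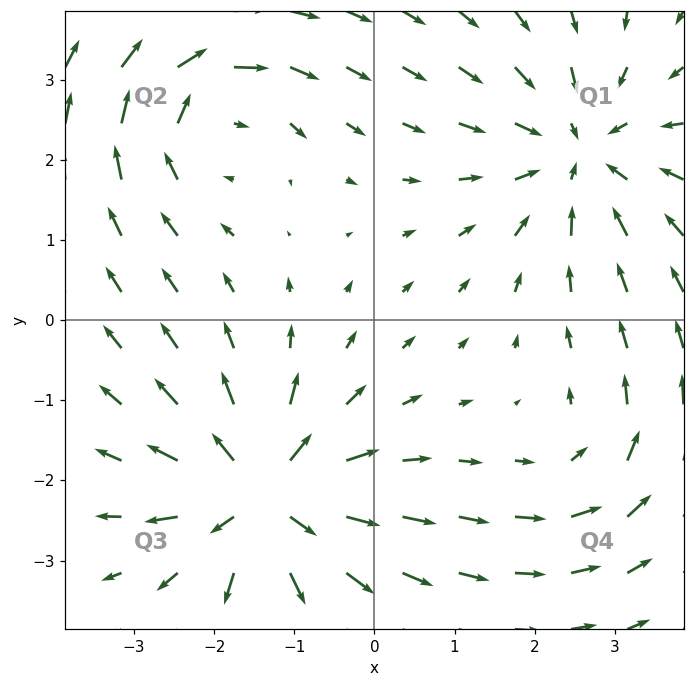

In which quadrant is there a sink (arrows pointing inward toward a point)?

The sink sits at approximately (2.6, 2.1), which lies in quadrant Q1. The divergence there is about -4, negative as expected for a sink.

Q1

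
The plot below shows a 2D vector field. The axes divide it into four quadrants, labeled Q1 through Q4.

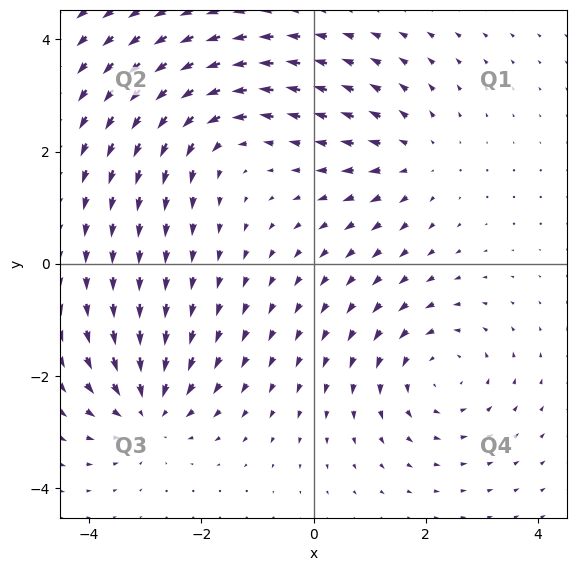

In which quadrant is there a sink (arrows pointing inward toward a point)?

The sink sits at approximately (-2.9, -2.6), which lies in quadrant Q3. The divergence there is about -5, negative as expected for a sink.

Q3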